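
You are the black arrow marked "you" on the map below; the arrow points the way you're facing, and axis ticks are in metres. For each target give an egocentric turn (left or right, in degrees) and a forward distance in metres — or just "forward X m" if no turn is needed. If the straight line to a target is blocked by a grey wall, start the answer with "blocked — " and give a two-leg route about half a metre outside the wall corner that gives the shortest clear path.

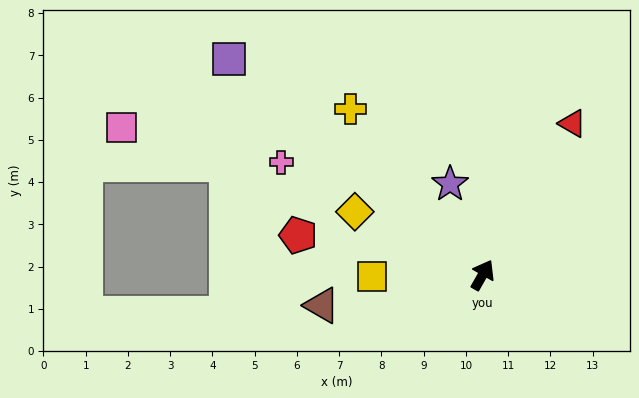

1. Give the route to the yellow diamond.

turn left 93°, forward 3.4 m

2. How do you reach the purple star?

turn left 49°, forward 2.3 m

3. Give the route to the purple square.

turn left 79°, forward 7.9 m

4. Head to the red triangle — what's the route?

forward 4.2 m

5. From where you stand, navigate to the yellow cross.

turn left 68°, forward 5.0 m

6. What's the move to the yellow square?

turn left 120°, forward 2.6 m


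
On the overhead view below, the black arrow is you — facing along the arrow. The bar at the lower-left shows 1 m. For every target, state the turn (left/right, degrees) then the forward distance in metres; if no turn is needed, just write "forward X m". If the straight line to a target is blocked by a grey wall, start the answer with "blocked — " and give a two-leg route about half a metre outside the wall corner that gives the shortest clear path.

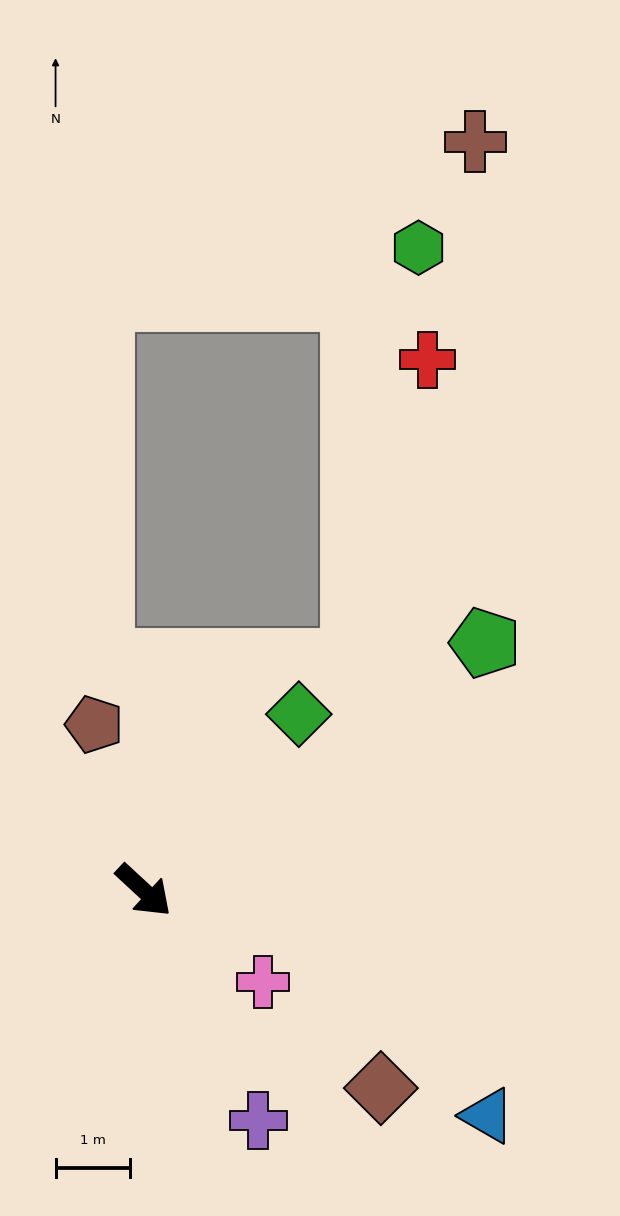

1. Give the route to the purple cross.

turn right 21°, forward 3.4 m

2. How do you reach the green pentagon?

turn left 79°, forward 5.6 m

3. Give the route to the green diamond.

turn left 91°, forward 3.1 m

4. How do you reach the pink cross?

turn left 5°, forward 2.0 m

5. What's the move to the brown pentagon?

turn left 149°, forward 2.3 m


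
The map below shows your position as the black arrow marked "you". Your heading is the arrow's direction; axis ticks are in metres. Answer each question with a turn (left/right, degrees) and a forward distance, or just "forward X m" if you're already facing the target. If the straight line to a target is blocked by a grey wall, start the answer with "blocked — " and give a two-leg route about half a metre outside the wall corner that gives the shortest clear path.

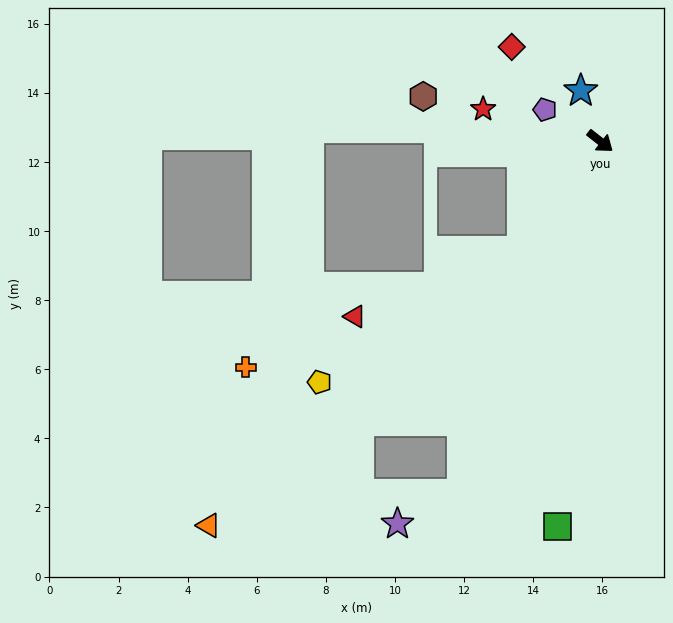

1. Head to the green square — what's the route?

turn right 58°, forward 11.2 m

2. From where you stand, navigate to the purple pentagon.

turn right 172°, forward 1.8 m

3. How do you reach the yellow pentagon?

blocked — turn right 87°, forward 3.9 m, then turn right 22°, forward 7.0 m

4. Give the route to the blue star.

turn left 149°, forward 1.6 m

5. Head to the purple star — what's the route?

blocked — turn right 73°, forward 11.0 m, then turn right 44°, forward 2.1 m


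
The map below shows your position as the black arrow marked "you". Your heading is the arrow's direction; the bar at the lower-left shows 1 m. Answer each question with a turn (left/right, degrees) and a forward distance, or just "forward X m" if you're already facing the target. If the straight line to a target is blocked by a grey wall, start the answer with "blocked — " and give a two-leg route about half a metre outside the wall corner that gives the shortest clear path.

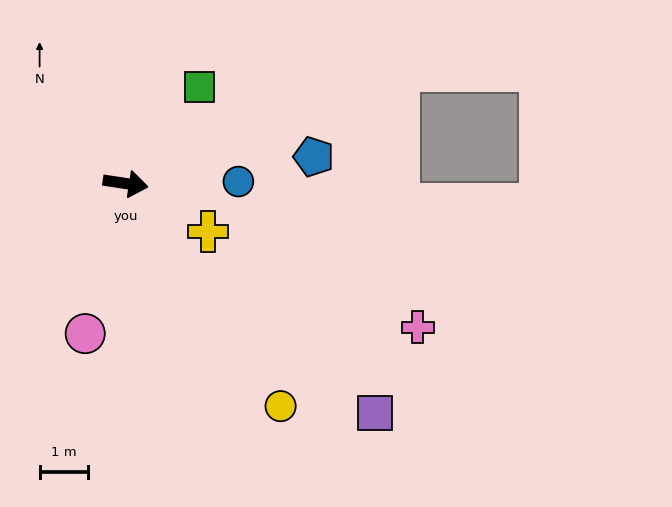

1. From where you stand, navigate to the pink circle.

turn right 96°, forward 3.2 m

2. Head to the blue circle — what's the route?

turn left 10°, forward 2.3 m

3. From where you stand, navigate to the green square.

turn left 61°, forward 2.5 m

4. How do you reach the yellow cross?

turn right 22°, forward 2.0 m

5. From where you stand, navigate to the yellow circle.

turn right 47°, forward 5.6 m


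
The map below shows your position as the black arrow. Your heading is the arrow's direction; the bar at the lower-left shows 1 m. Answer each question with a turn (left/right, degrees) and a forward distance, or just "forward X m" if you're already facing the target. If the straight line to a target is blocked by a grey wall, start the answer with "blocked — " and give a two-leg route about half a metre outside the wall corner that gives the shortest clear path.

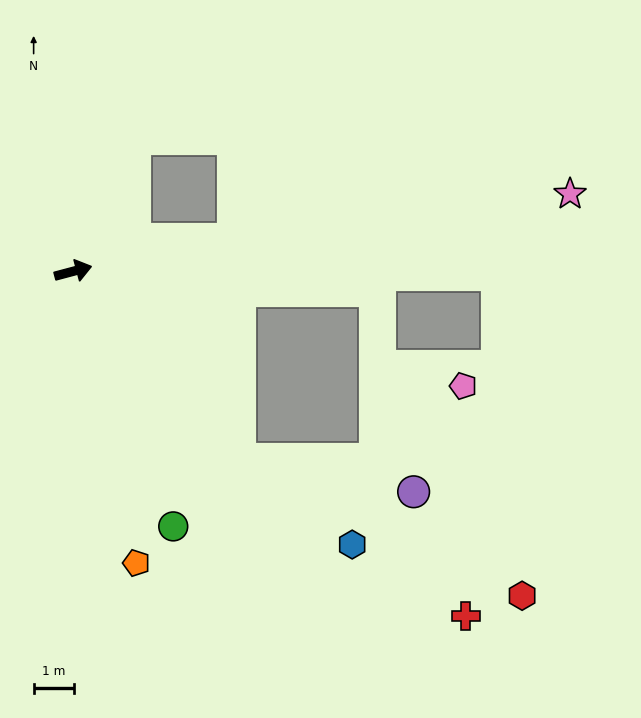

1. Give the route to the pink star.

turn right 6°, forward 12.6 m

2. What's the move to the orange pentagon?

turn right 93°, forward 7.5 m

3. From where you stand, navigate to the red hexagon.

blocked — turn right 64°, forward 6.3 m, then turn left 24°, forward 7.9 m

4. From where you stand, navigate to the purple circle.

blocked — turn right 64°, forward 6.3 m, then turn left 39°, forward 4.4 m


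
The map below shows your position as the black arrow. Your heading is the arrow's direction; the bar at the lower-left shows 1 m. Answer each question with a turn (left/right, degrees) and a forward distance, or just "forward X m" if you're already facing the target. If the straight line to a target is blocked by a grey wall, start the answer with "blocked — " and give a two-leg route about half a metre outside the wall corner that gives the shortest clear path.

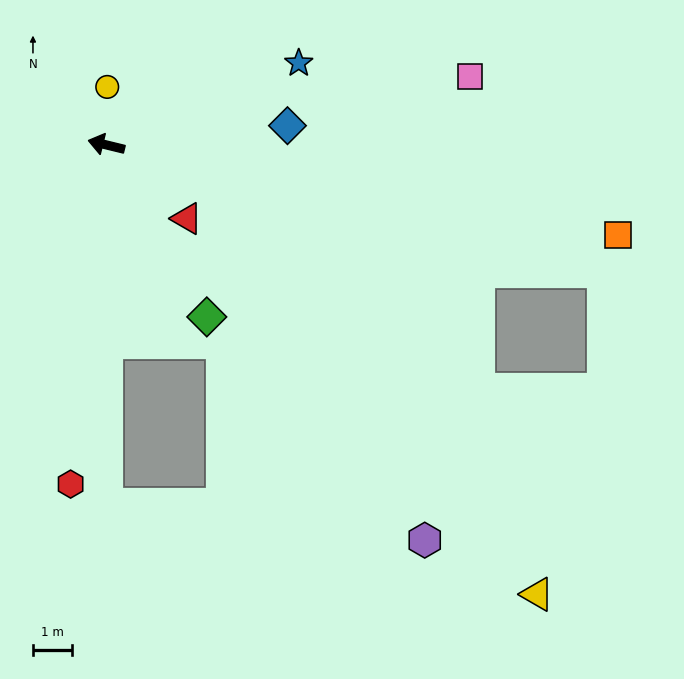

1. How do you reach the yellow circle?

turn right 77°, forward 1.5 m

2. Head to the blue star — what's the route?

turn right 143°, forward 5.3 m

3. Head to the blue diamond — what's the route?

turn right 160°, forward 4.6 m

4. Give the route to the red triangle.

turn left 151°, forward 2.8 m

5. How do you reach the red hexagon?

turn left 98°, forward 8.7 m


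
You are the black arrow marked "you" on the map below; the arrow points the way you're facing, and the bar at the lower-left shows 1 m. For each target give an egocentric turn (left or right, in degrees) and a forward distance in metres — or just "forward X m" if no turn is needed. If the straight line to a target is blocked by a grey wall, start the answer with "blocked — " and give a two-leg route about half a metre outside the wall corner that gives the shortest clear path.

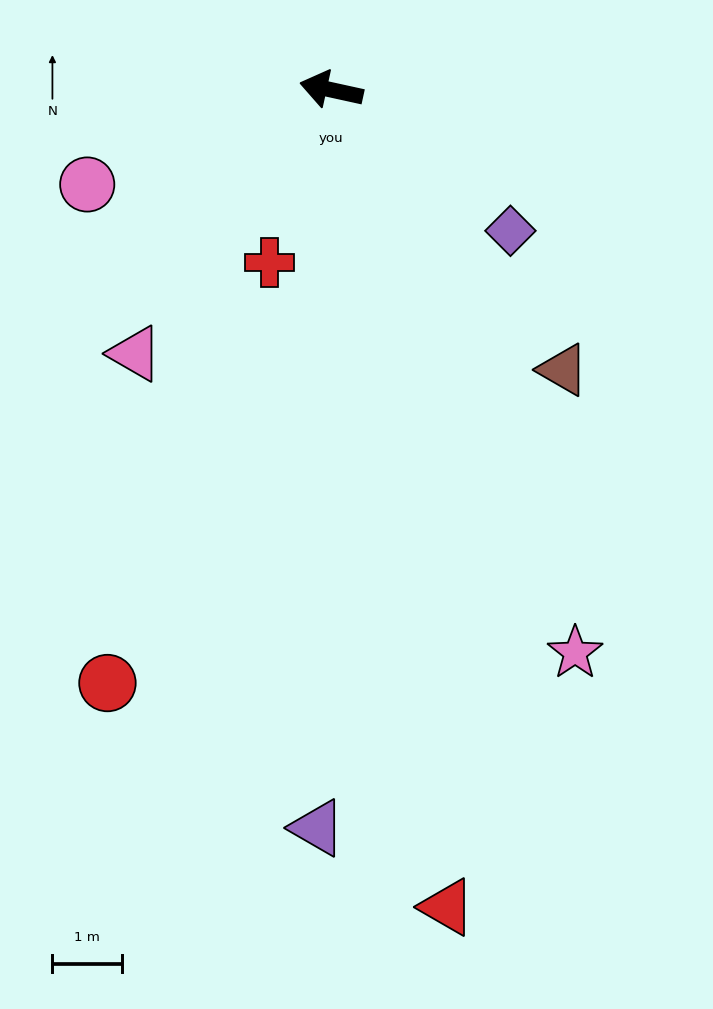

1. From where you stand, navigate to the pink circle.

turn left 34°, forward 3.8 m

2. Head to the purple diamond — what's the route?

turn left 154°, forward 3.3 m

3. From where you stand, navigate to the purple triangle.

turn left 101°, forward 10.6 m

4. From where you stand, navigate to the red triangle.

turn left 110°, forward 11.9 m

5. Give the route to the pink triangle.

turn left 66°, forward 4.7 m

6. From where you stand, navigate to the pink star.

turn left 126°, forward 8.8 m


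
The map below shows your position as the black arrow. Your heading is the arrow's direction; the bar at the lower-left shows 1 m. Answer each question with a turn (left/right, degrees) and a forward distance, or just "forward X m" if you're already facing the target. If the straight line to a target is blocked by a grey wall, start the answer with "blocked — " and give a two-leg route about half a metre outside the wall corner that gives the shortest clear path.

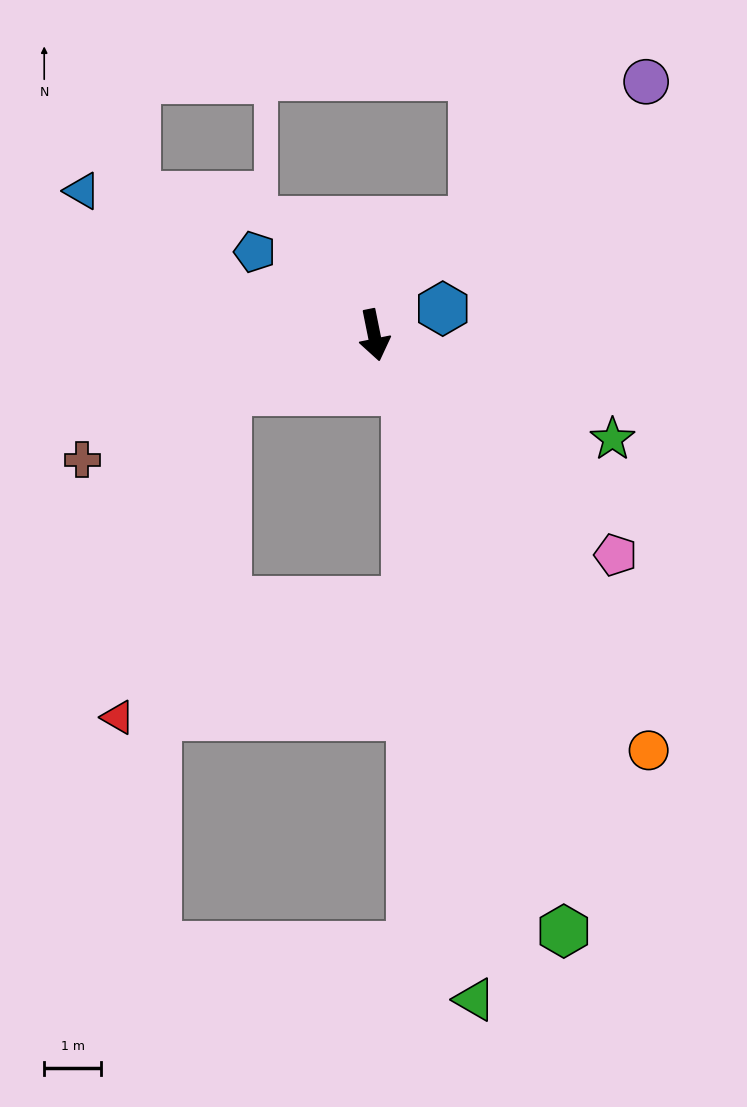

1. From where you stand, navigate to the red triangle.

blocked — turn right 80°, forward 2.8 m, then turn left 50°, forward 6.0 m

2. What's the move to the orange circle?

turn left 22°, forward 8.7 m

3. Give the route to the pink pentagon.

turn left 36°, forward 5.7 m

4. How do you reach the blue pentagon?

turn right 136°, forward 2.6 m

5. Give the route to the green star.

turn left 55°, forward 4.6 m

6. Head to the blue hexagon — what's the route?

turn left 100°, forward 1.3 m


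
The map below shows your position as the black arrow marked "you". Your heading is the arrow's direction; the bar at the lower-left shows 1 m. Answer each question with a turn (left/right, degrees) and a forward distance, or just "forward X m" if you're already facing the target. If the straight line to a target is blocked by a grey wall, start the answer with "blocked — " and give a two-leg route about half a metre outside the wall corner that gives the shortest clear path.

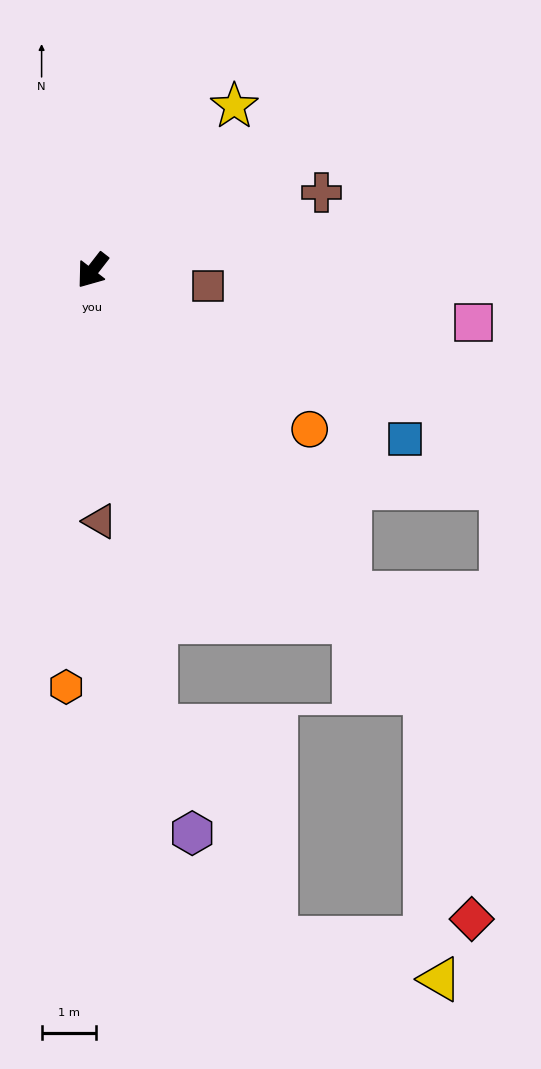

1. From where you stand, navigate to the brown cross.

turn left 147°, forward 4.5 m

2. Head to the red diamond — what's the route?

blocked — turn left 76°, forward 10.0 m, then turn right 27°, forward 4.3 m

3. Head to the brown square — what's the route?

turn left 120°, forward 2.2 m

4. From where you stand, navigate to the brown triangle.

turn left 39°, forward 4.6 m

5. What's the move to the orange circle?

turn left 92°, forward 5.0 m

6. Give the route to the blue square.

turn left 99°, forward 6.6 m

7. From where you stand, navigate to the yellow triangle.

blocked — turn left 76°, forward 10.0 m, then turn right 36°, forward 5.3 m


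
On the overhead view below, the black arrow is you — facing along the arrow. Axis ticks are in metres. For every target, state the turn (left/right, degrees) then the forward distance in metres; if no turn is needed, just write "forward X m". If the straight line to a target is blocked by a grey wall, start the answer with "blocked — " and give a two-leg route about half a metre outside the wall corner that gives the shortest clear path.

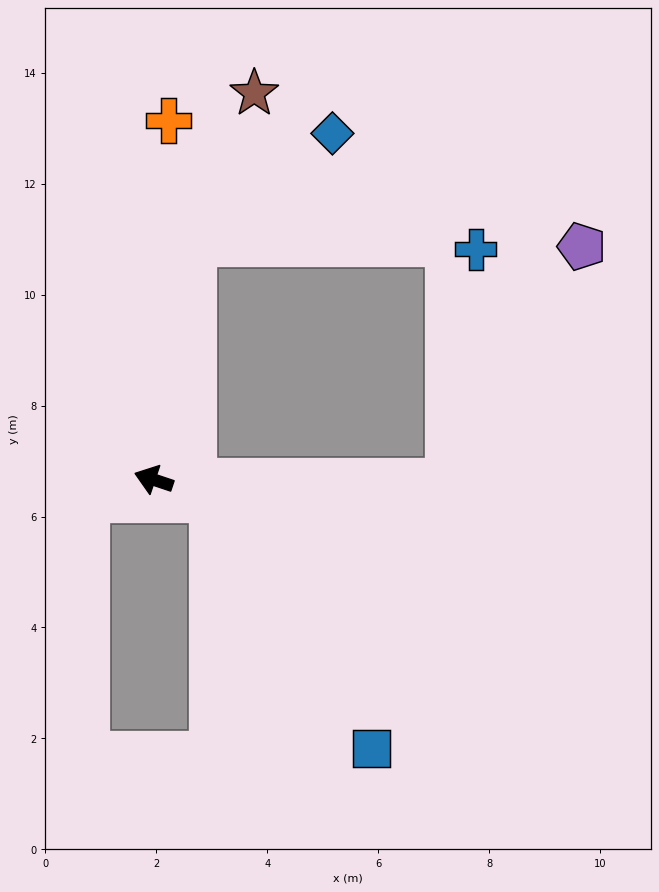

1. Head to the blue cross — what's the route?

blocked — turn right 162°, forward 5.3 m, then turn left 84°, forward 4.2 m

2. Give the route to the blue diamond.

blocked — turn right 81°, forward 4.3 m, then turn right 42°, forward 3.2 m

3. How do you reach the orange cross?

turn right 74°, forward 6.5 m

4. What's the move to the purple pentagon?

blocked — turn right 162°, forward 5.3 m, then turn left 61°, forward 4.9 m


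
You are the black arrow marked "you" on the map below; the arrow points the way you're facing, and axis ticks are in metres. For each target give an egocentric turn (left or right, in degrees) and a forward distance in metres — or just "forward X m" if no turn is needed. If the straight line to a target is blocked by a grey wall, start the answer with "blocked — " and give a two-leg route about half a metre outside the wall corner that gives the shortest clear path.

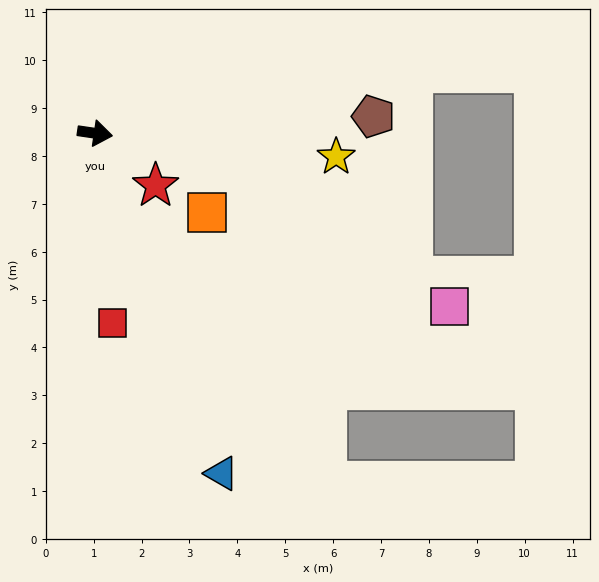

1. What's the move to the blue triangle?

turn right 61°, forward 7.6 m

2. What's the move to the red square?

turn right 76°, forward 4.0 m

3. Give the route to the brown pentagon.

turn left 12°, forward 5.8 m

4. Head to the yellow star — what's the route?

turn left 3°, forward 5.1 m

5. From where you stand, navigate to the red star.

turn right 32°, forward 1.7 m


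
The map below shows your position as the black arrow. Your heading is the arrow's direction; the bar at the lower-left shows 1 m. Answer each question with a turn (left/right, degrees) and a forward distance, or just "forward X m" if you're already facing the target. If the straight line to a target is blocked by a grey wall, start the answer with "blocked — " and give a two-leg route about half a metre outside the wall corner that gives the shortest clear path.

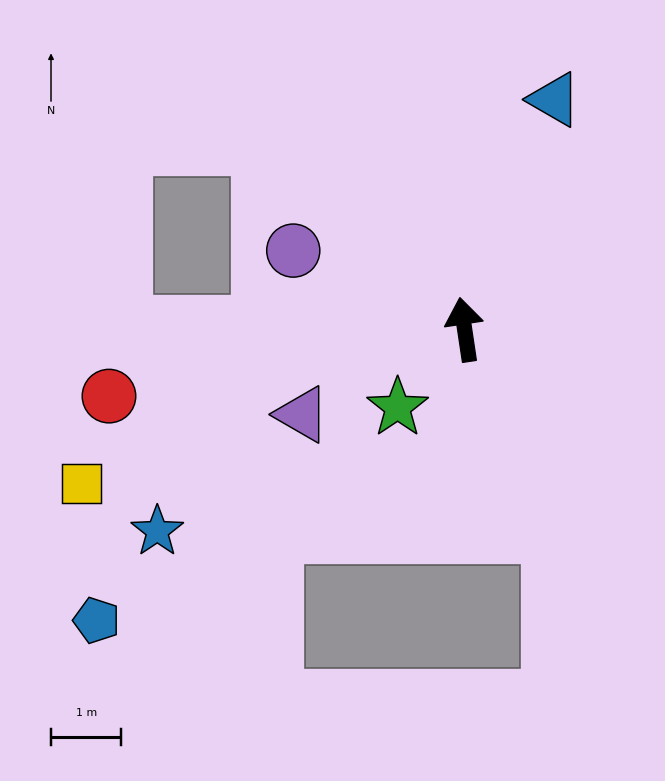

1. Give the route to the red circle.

turn left 92°, forward 5.1 m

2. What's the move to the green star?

turn left 131°, forward 1.5 m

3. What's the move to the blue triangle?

turn right 30°, forward 3.5 m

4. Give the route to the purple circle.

turn left 57°, forward 2.7 m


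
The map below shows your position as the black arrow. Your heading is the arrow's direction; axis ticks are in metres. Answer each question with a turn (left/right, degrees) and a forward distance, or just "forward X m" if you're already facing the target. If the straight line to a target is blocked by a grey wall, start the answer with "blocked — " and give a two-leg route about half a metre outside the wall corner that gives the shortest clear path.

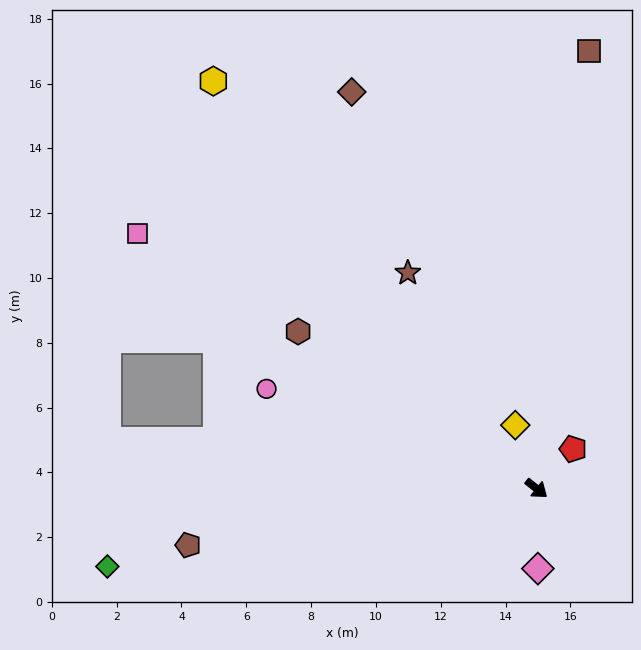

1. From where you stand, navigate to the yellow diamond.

turn left 147°, forward 2.1 m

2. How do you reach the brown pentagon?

turn right 132°, forward 10.9 m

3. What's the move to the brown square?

turn left 122°, forward 13.6 m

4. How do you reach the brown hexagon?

turn right 175°, forward 8.8 m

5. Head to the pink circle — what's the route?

turn right 162°, forward 8.9 m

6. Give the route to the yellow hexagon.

turn left 167°, forward 16.0 m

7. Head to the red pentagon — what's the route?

turn left 86°, forward 1.7 m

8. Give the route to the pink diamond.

turn right 50°, forward 2.5 m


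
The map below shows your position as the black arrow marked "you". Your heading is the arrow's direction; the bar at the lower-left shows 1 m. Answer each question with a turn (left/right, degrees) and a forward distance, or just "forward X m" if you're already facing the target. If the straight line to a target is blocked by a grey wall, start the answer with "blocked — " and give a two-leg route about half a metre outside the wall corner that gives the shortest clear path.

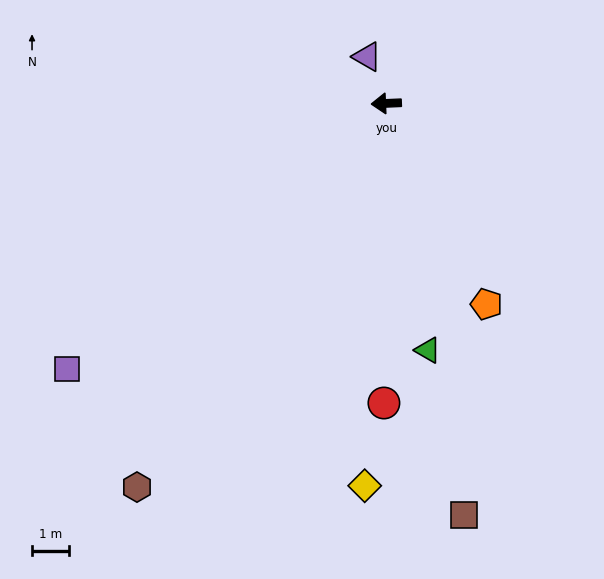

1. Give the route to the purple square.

turn left 37°, forward 11.1 m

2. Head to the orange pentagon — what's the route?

turn left 114°, forward 6.0 m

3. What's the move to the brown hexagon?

turn left 54°, forward 12.2 m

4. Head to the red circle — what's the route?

turn left 87°, forward 8.0 m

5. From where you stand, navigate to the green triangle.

turn left 97°, forward 6.7 m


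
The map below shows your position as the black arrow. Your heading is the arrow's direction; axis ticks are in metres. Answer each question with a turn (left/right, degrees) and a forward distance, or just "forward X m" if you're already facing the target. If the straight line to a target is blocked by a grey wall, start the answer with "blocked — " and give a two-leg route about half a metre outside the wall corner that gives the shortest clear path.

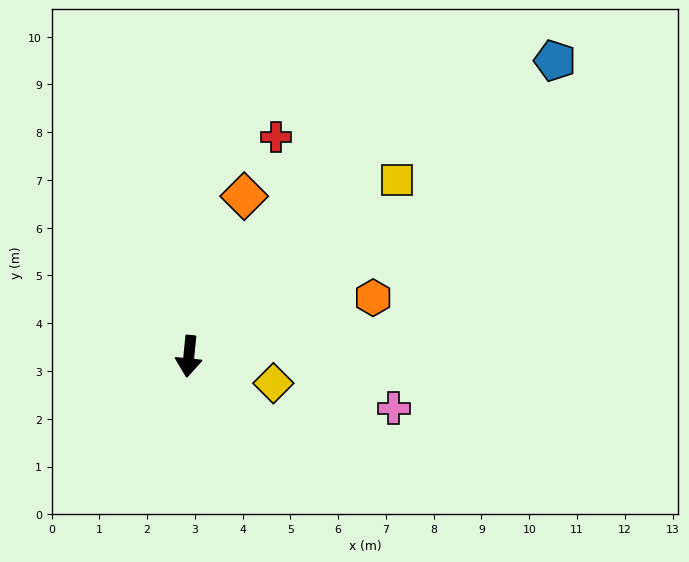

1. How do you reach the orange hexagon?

turn left 113°, forward 4.0 m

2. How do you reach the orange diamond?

turn left 167°, forward 3.5 m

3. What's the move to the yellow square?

turn left 136°, forward 5.7 m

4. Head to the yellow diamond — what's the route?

turn left 78°, forward 1.9 m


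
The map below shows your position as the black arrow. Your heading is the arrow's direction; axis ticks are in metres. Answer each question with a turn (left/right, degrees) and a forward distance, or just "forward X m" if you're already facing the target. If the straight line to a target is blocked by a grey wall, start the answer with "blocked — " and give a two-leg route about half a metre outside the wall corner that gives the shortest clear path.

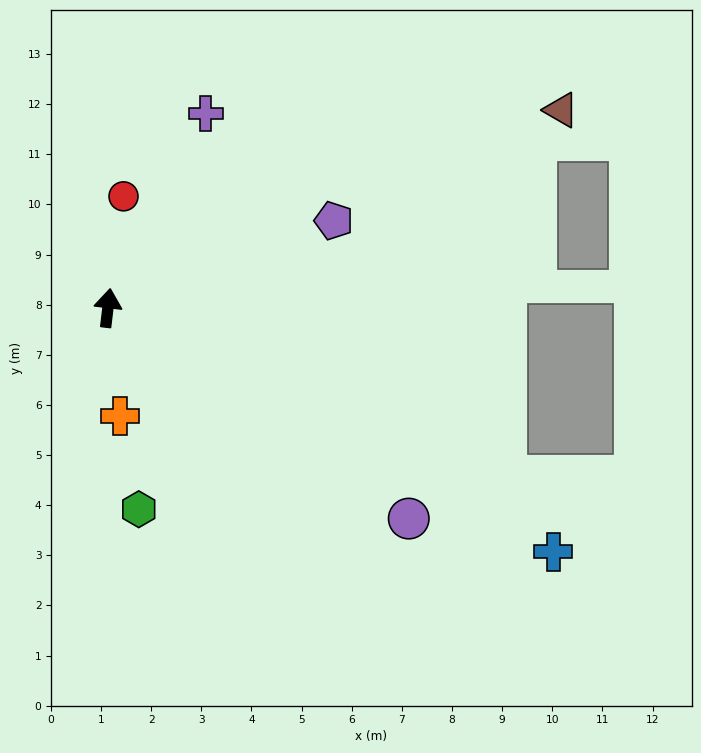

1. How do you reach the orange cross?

turn right 167°, forward 2.2 m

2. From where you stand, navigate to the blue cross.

turn right 112°, forward 10.1 m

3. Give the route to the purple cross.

turn right 20°, forward 4.3 m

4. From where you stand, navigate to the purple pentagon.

turn right 62°, forward 4.8 m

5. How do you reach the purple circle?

turn right 118°, forward 7.3 m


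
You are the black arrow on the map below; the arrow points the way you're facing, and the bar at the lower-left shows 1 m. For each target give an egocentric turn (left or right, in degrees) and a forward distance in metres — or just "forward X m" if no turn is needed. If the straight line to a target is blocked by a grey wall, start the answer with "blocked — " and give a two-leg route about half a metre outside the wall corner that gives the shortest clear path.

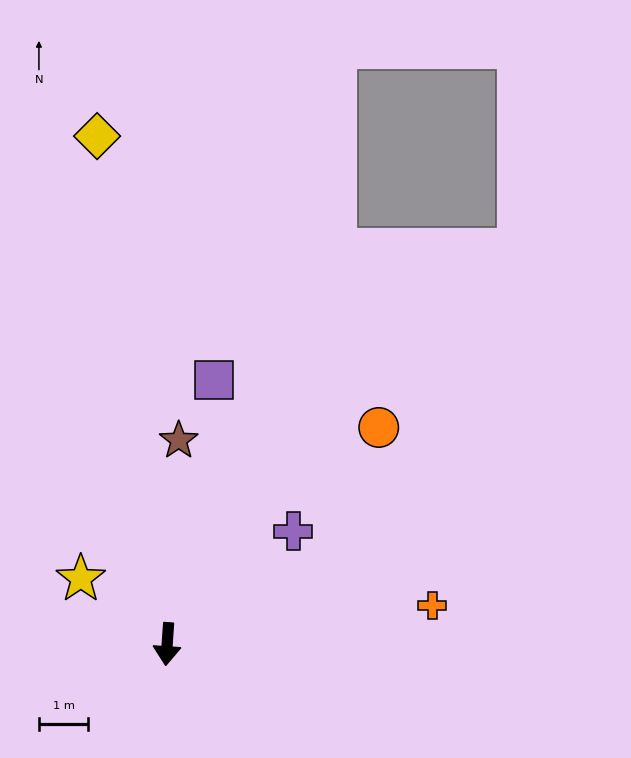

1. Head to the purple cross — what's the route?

turn left 136°, forward 3.4 m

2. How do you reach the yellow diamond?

turn right 168°, forward 10.4 m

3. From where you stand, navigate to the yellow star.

turn right 123°, forward 2.2 m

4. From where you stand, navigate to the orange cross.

turn left 102°, forward 5.4 m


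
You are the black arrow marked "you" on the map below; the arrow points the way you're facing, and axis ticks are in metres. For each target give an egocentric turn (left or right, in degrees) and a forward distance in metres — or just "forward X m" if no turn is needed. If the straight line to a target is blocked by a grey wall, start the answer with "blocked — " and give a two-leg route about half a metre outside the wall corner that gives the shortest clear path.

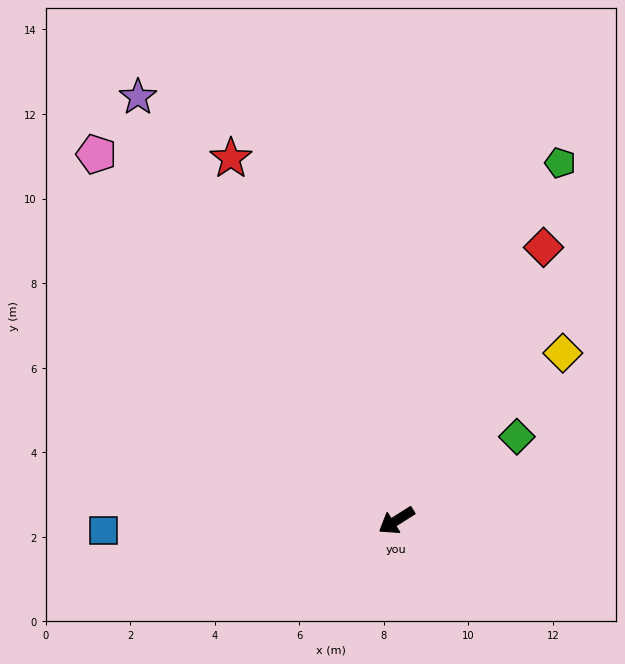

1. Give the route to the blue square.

turn right 30°, forward 6.9 m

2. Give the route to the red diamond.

turn right 151°, forward 7.3 m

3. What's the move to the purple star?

turn right 91°, forward 11.7 m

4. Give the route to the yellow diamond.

turn right 167°, forward 5.6 m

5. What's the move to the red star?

turn right 98°, forward 9.4 m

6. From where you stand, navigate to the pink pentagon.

turn right 83°, forward 11.2 m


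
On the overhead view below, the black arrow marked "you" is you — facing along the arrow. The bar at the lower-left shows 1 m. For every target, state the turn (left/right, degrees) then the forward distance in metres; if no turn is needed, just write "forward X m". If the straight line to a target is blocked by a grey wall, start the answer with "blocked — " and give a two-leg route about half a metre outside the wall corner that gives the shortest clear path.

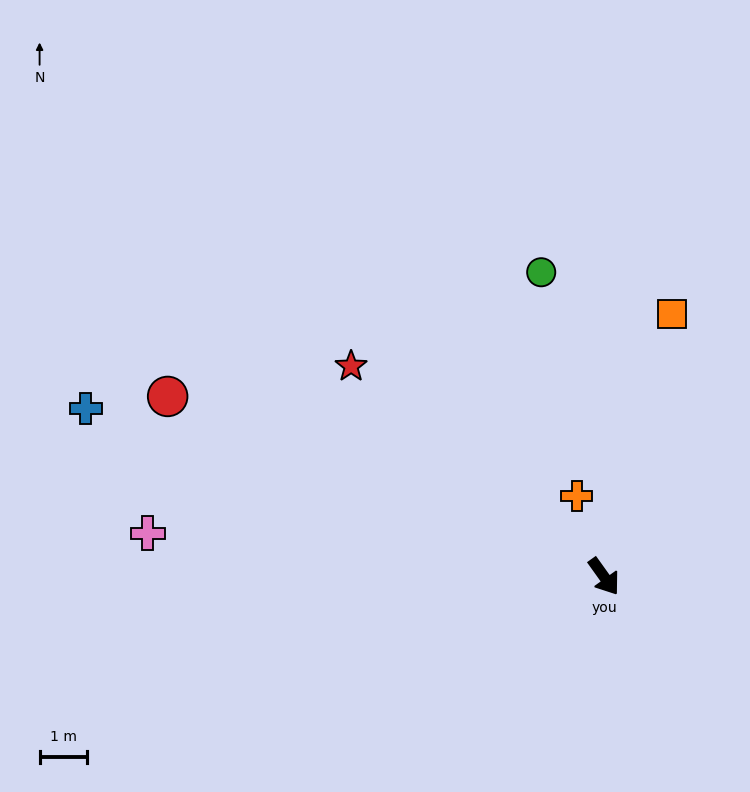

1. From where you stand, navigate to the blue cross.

turn right 144°, forward 11.5 m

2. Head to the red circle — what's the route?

turn right 148°, forward 10.0 m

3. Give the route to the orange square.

turn left 130°, forward 5.7 m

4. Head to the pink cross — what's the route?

turn right 131°, forward 9.7 m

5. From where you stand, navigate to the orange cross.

turn left 163°, forward 1.8 m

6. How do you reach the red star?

turn right 165°, forward 6.9 m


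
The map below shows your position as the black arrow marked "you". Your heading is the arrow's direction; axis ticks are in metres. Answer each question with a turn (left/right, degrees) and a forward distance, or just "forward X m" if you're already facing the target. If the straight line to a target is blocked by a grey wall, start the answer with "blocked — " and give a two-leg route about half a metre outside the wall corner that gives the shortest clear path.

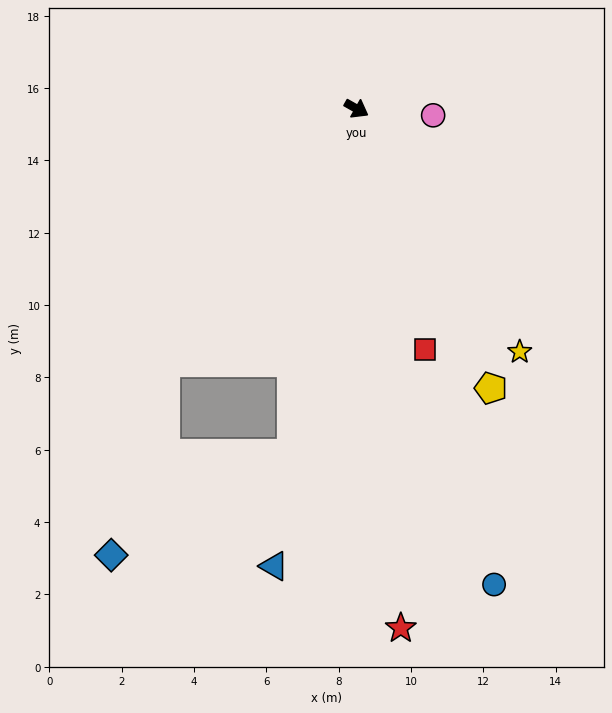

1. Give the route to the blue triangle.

turn right 71°, forward 12.9 m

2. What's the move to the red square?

turn right 45°, forward 6.9 m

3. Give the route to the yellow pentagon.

turn right 35°, forward 8.6 m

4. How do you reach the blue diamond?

blocked — turn right 98°, forward 8.8 m, then turn left 22°, forward 5.5 m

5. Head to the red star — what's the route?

turn right 56°, forward 14.4 m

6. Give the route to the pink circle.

turn left 24°, forward 2.1 m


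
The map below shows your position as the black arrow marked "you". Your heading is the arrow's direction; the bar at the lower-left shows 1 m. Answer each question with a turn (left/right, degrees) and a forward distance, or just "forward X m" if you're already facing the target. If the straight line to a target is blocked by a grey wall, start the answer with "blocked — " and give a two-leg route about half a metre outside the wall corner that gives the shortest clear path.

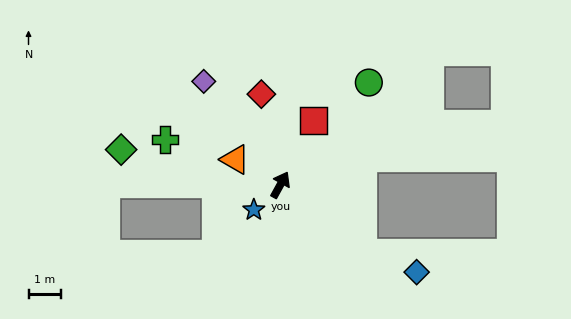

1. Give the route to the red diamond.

turn left 41°, forward 2.8 m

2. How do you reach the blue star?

turn left 162°, forward 1.1 m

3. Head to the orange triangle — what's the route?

turn left 90°, forward 1.6 m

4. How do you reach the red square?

forward 2.2 m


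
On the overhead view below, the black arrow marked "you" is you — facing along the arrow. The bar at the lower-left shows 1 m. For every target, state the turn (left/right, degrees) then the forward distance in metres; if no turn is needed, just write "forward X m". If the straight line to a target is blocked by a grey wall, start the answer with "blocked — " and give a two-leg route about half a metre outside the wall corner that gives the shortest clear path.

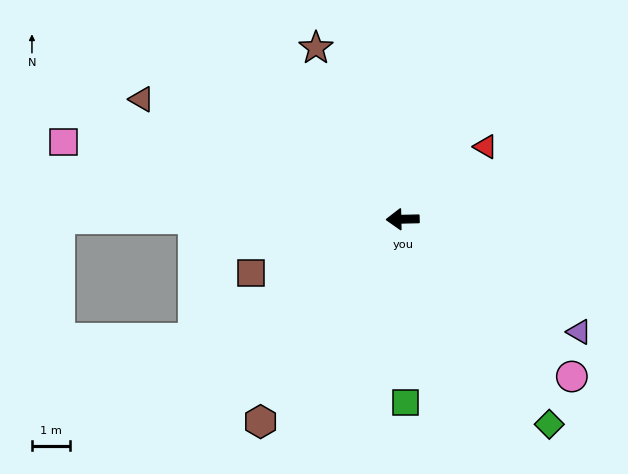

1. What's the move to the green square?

turn left 90°, forward 4.8 m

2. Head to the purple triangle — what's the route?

turn left 146°, forward 5.5 m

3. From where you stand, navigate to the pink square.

turn right 14°, forward 9.2 m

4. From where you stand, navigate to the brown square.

turn left 18°, forward 4.2 m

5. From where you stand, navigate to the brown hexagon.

turn left 54°, forward 6.5 m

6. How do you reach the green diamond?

turn left 124°, forward 6.6 m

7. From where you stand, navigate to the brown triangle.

turn right 26°, forward 7.6 m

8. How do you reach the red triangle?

turn right 140°, forward 2.9 m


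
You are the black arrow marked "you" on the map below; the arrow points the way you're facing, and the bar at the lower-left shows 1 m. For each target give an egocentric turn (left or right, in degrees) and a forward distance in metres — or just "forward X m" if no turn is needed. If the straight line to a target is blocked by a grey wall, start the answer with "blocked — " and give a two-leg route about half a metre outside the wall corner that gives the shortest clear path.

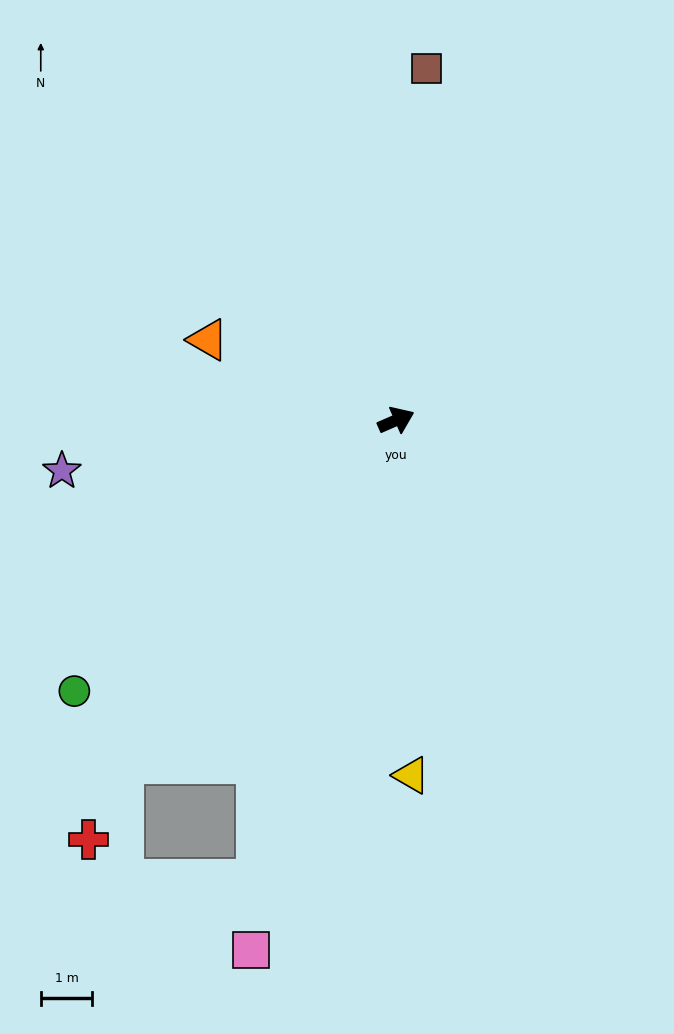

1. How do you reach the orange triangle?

turn left 133°, forward 4.0 m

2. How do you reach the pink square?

turn right 129°, forward 10.7 m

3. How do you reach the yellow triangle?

turn right 111°, forward 6.9 m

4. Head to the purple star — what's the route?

turn left 165°, forward 6.6 m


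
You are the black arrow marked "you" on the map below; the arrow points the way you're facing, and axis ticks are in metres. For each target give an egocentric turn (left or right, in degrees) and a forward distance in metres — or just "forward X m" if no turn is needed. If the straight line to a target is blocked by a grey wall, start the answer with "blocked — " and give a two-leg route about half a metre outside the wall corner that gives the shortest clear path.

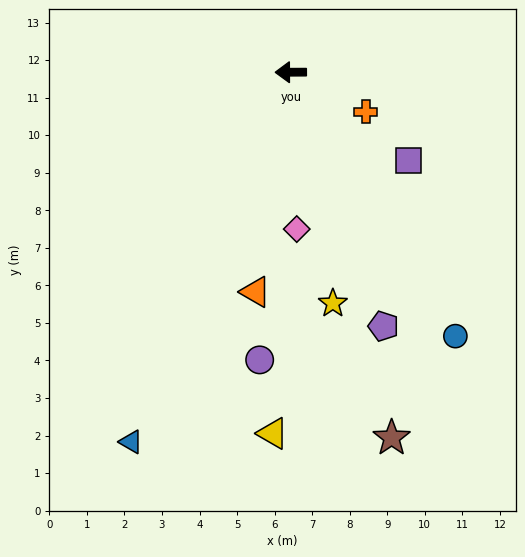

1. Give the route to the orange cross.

turn left 152°, forward 2.3 m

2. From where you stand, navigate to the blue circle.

turn left 122°, forward 8.3 m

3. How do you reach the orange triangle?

turn left 81°, forward 5.9 m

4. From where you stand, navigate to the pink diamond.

turn left 92°, forward 4.2 m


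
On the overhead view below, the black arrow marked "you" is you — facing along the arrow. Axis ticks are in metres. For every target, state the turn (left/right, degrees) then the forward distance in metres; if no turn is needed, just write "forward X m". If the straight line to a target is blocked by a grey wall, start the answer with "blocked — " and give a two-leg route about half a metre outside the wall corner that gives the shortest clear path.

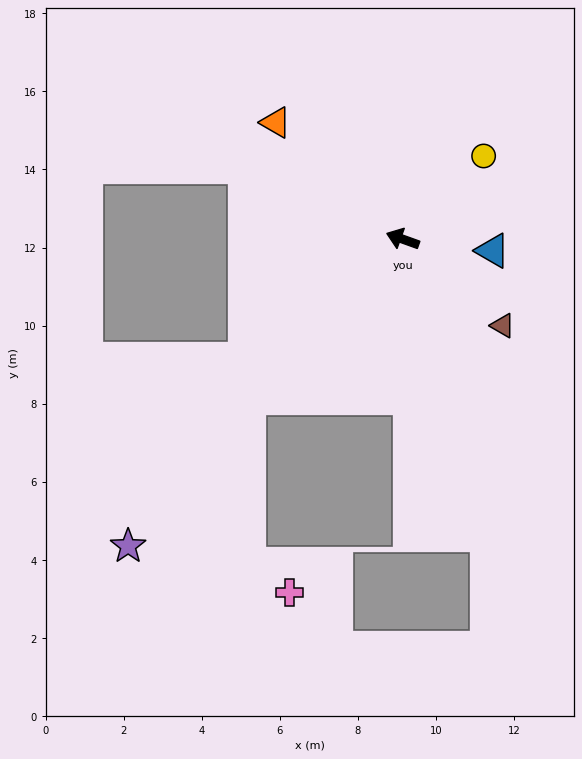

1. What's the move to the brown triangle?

turn left 159°, forward 3.4 m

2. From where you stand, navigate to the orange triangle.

turn right 23°, forward 4.4 m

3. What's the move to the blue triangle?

turn right 168°, forward 2.3 m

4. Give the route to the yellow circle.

turn right 114°, forward 3.0 m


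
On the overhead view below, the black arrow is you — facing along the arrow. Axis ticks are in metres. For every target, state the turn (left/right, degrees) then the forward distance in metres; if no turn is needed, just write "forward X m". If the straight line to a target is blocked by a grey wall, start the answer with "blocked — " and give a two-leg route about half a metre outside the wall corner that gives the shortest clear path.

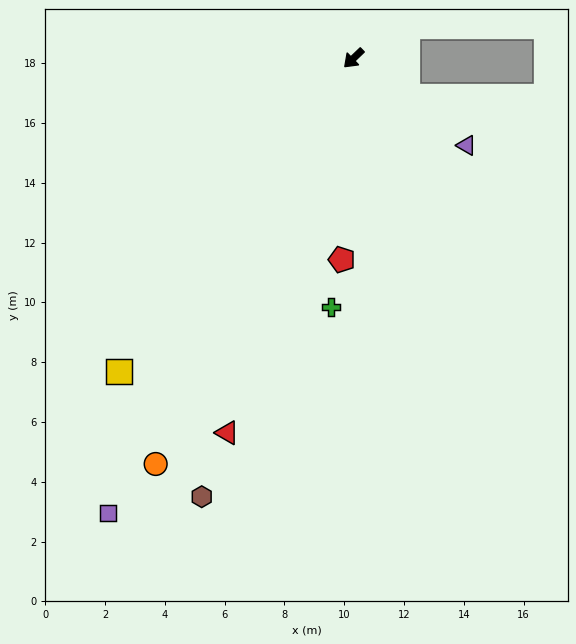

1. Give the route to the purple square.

turn left 18°, forward 17.3 m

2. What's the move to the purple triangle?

turn left 99°, forward 4.8 m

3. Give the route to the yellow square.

turn left 9°, forward 13.1 m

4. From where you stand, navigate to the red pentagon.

turn left 43°, forward 6.7 m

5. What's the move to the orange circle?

turn left 20°, forward 15.1 m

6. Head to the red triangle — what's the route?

turn left 28°, forward 13.2 m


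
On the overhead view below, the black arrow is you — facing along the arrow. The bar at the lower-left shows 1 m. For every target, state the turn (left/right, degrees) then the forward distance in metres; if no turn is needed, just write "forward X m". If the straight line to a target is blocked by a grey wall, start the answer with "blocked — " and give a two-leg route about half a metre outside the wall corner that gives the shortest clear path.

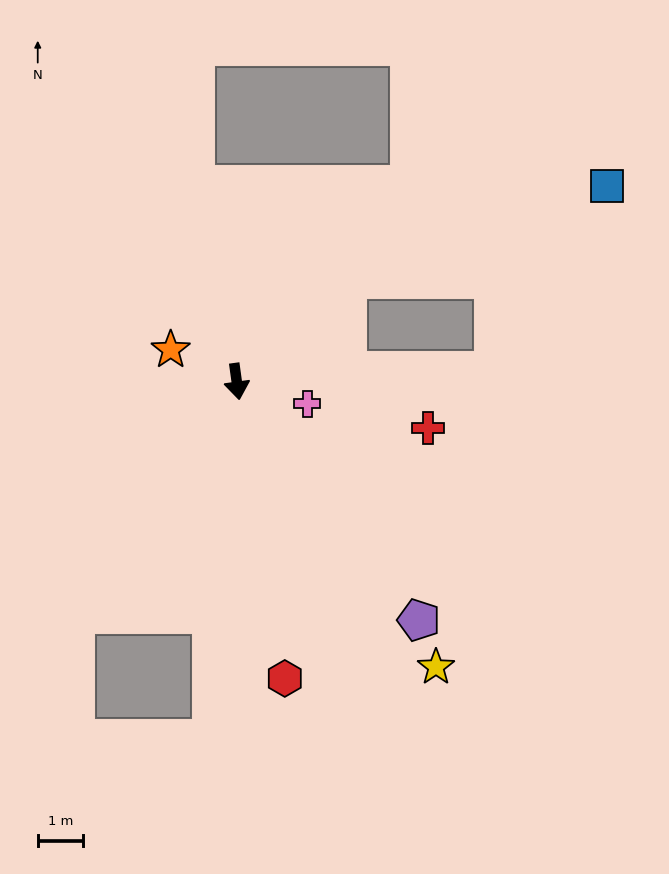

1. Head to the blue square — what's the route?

blocked — turn left 125°, forward 3.3 m, then turn right 23°, forward 6.1 m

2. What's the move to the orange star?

turn right 124°, forward 1.6 m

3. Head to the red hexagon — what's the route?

forward 6.6 m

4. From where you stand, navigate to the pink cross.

turn left 65°, forward 1.6 m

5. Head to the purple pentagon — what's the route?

turn left 30°, forward 6.6 m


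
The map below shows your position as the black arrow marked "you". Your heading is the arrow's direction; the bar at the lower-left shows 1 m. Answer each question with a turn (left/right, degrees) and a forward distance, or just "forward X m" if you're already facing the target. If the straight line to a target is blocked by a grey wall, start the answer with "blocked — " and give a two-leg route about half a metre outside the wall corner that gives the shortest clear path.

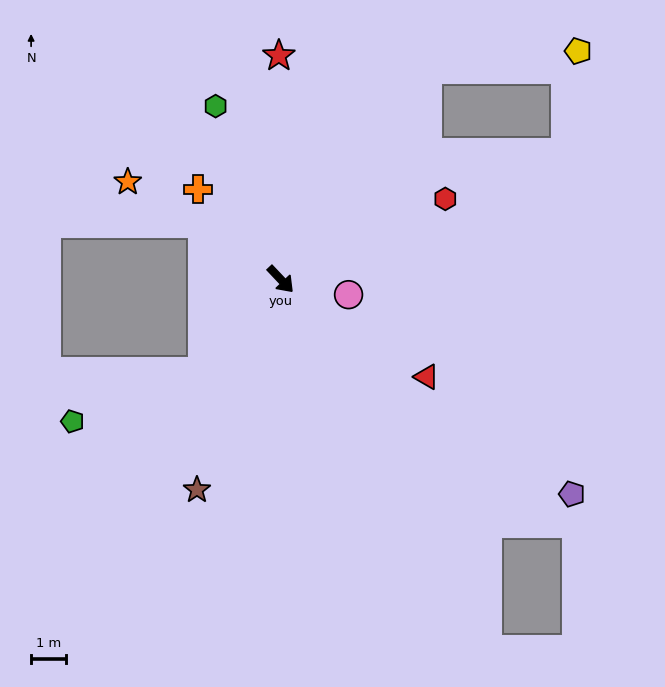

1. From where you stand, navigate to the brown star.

turn right 65°, forward 6.6 m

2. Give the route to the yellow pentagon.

blocked — turn left 102°, forward 7.4 m, then turn right 48°, forward 4.4 m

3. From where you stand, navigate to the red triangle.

turn left 13°, forward 5.1 m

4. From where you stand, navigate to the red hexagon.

turn left 73°, forward 5.3 m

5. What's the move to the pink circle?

turn left 34°, forward 2.0 m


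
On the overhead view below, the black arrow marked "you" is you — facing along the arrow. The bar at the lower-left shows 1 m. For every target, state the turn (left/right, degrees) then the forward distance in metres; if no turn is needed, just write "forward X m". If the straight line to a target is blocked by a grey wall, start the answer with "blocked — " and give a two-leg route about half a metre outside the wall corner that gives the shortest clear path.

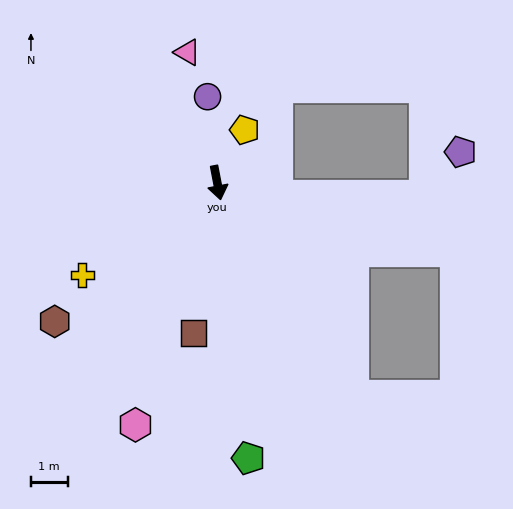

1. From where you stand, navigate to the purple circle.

turn left 176°, forward 2.4 m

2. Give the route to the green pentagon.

turn right 4°, forward 7.6 m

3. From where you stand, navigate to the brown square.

turn right 20°, forward 4.2 m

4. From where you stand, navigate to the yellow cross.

turn right 67°, forward 4.5 m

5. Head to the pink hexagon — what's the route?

turn right 30°, forward 7.0 m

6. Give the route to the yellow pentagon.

turn left 142°, forward 1.6 m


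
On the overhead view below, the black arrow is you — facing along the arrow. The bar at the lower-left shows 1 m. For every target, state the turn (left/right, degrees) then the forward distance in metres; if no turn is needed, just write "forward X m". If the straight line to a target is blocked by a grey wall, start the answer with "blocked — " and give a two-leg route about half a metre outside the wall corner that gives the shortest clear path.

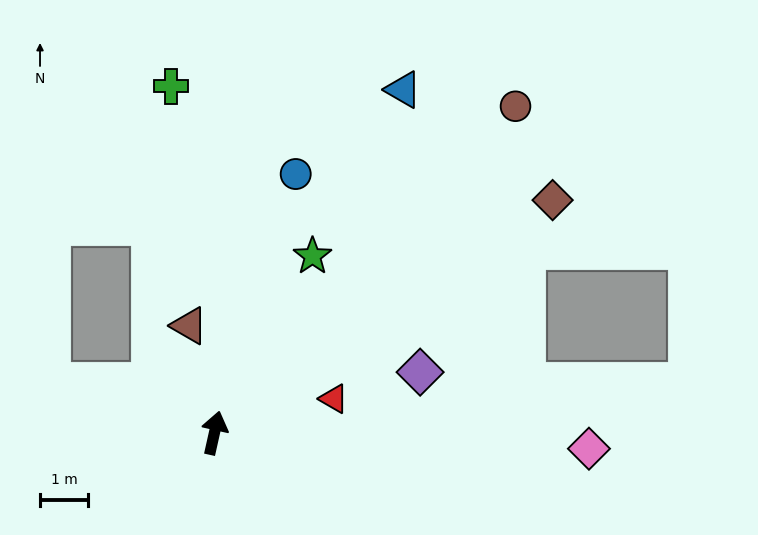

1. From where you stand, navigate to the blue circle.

turn right 5°, forward 5.6 m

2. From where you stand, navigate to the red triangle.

turn right 61°, forward 2.6 m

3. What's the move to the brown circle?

turn right 30°, forward 9.2 m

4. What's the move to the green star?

turn right 16°, forward 4.2 m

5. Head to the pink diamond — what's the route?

turn right 80°, forward 7.8 m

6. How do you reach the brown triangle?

turn left 26°, forward 2.3 m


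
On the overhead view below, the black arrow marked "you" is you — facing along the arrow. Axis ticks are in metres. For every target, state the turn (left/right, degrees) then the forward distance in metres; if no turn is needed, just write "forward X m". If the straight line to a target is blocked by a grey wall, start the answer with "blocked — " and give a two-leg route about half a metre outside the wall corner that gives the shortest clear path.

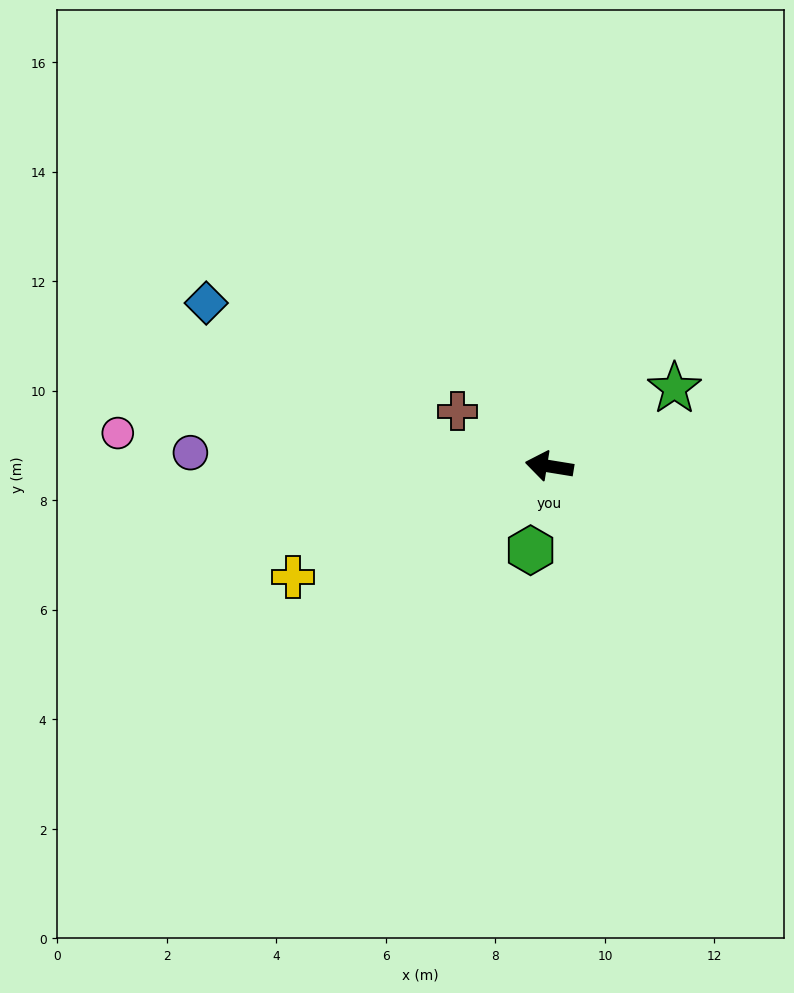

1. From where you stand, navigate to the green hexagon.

turn left 87°, forward 1.6 m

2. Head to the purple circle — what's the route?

turn left 7°, forward 6.6 m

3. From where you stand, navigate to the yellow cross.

turn left 33°, forward 5.1 m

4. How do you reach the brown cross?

turn right 22°, forward 2.0 m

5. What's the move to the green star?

turn right 139°, forward 2.7 m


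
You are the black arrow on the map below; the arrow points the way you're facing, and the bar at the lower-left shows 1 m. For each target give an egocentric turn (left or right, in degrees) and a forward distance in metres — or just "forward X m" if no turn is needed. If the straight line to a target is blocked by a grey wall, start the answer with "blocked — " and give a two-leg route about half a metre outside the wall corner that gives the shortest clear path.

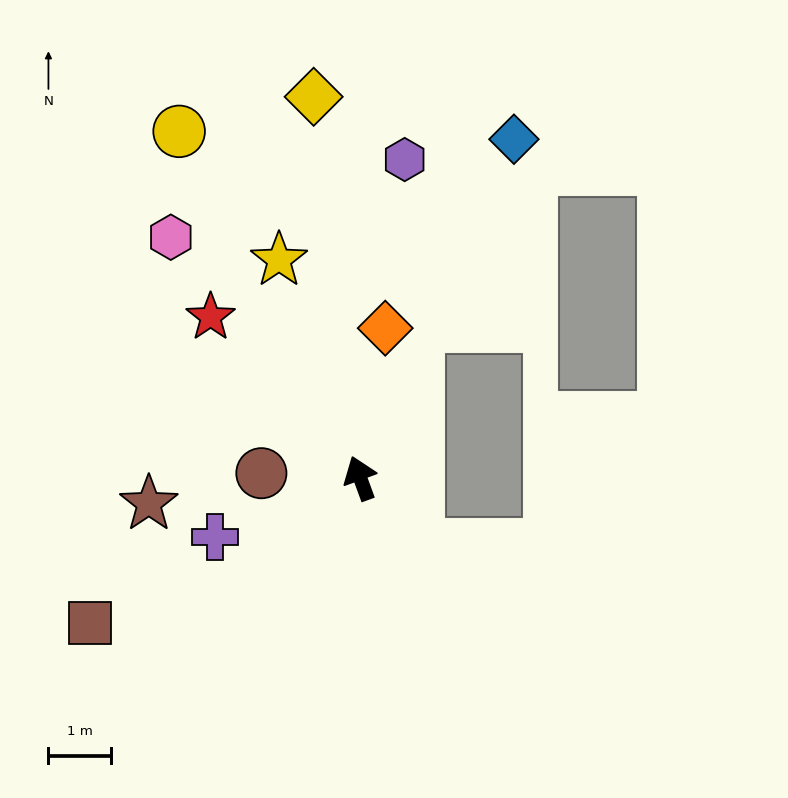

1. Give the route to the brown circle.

turn left 67°, forward 1.6 m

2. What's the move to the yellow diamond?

turn right 13°, forward 6.1 m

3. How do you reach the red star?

turn left 23°, forward 3.5 m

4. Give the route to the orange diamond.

turn right 30°, forward 2.4 m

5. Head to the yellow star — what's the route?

forward 3.7 m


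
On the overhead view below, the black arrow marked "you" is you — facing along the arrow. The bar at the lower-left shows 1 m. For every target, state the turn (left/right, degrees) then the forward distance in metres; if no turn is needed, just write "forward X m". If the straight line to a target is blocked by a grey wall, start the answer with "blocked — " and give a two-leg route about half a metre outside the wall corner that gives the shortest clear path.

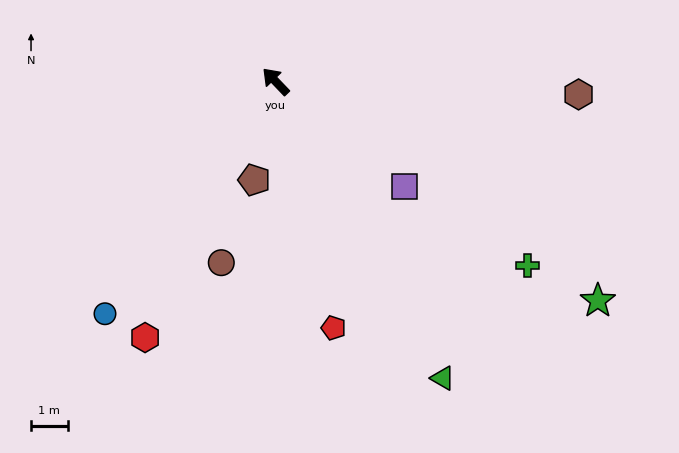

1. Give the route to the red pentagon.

turn left 149°, forward 6.9 m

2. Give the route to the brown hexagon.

turn right 136°, forward 8.3 m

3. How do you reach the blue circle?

turn left 100°, forward 7.9 m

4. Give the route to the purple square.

turn right 173°, forward 4.6 m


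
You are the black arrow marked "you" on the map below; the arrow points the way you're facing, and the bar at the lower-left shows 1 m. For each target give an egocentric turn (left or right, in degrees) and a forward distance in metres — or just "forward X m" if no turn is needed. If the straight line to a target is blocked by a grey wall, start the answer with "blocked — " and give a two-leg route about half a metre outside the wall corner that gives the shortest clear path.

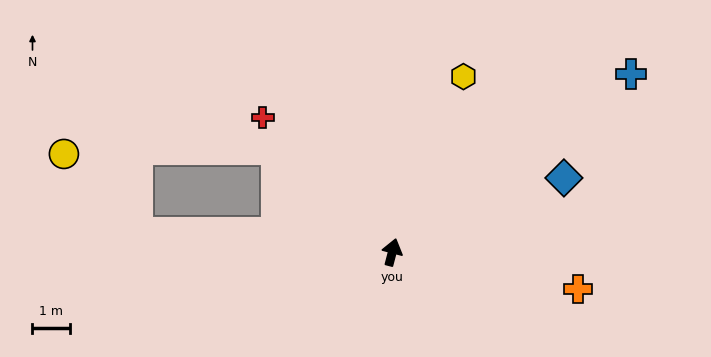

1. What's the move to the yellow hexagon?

turn right 7°, forward 5.1 m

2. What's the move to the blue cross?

turn right 39°, forward 8.0 m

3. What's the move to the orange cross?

turn right 87°, forward 5.1 m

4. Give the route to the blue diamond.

turn right 52°, forward 5.0 m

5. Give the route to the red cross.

turn left 59°, forward 5.0 m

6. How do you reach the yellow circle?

blocked — turn left 100°, forward 6.8 m, then turn right 42°, forward 2.9 m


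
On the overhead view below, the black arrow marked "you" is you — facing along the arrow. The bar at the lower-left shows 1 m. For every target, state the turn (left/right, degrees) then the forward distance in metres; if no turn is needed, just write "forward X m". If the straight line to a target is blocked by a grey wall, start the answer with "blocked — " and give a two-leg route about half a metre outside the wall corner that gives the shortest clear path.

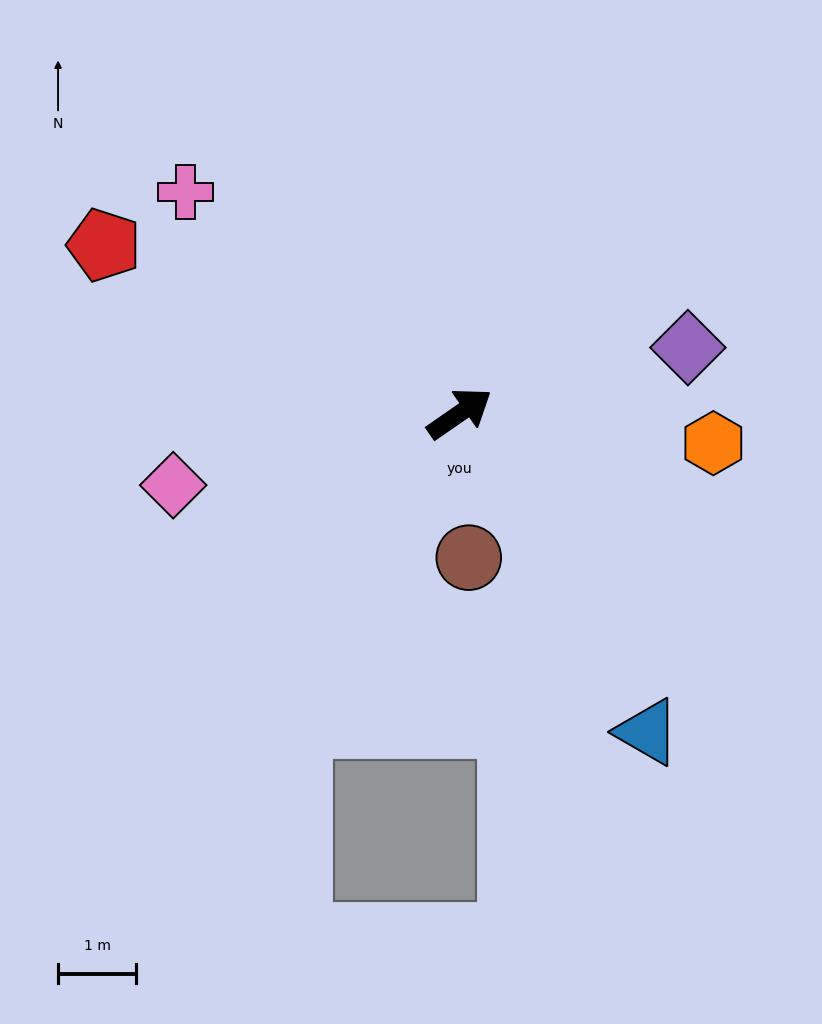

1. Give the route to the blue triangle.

turn right 94°, forward 4.7 m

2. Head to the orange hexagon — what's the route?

turn right 41°, forward 3.3 m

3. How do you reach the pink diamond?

turn left 159°, forward 3.8 m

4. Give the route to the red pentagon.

turn left 120°, forward 5.0 m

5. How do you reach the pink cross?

turn left 106°, forward 4.5 m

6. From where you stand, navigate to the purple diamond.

turn right 19°, forward 3.0 m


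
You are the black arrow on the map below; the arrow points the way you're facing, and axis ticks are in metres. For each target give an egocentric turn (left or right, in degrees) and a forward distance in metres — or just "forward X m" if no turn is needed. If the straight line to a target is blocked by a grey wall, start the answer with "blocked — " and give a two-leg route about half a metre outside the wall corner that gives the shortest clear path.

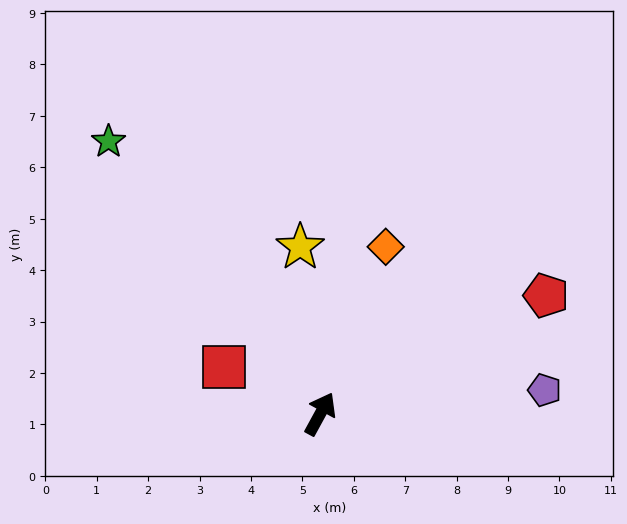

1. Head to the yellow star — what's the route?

turn left 36°, forward 3.3 m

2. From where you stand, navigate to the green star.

turn left 67°, forward 6.7 m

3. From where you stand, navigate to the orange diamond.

turn left 7°, forward 3.5 m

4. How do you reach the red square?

turn left 93°, forward 2.1 m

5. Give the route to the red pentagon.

turn right 34°, forward 5.0 m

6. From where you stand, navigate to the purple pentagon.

turn right 55°, forward 4.4 m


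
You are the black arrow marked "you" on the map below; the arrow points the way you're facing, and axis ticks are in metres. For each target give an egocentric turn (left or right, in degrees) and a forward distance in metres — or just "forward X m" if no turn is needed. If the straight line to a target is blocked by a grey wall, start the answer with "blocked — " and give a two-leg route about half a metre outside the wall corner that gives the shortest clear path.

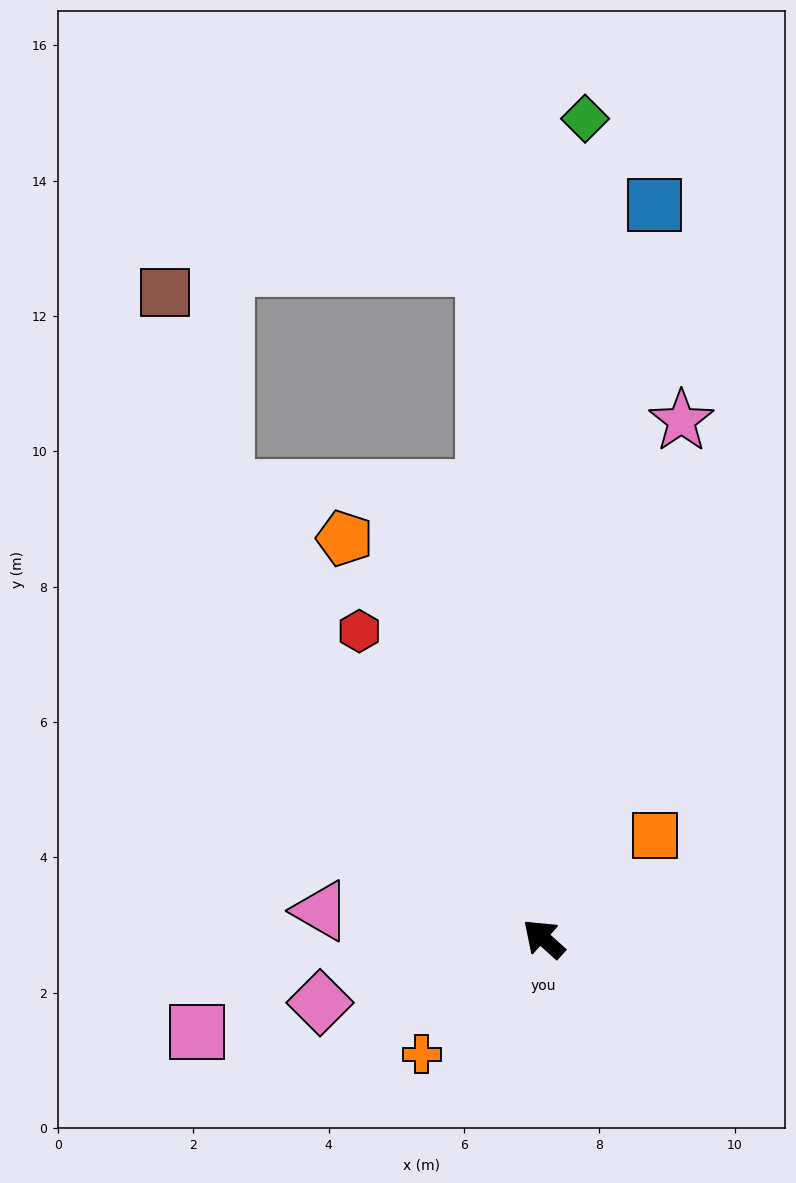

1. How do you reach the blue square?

turn right 57°, forward 11.0 m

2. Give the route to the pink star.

turn right 63°, forward 7.9 m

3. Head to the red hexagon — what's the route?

turn right 17°, forward 5.3 m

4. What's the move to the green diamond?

turn right 51°, forward 12.1 m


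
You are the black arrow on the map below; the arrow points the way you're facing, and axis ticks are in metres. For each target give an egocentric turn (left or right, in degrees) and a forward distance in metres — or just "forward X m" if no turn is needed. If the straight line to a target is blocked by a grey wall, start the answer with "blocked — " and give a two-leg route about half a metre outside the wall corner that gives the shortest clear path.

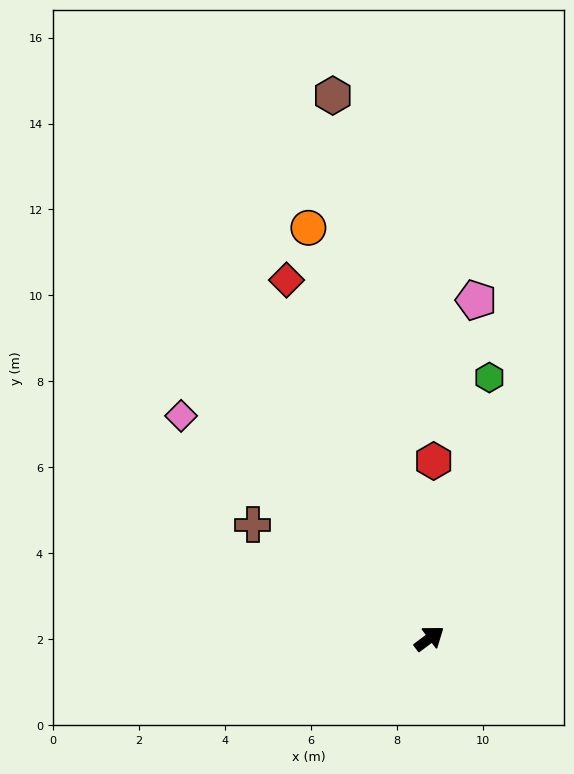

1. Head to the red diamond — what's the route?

turn left 75°, forward 9.0 m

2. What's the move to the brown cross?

turn left 110°, forward 4.9 m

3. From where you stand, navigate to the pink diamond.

turn left 101°, forward 7.8 m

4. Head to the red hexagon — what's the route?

turn left 52°, forward 4.1 m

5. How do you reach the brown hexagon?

turn left 63°, forward 12.8 m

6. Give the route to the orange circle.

turn left 70°, forward 10.0 m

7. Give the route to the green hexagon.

turn left 40°, forward 6.2 m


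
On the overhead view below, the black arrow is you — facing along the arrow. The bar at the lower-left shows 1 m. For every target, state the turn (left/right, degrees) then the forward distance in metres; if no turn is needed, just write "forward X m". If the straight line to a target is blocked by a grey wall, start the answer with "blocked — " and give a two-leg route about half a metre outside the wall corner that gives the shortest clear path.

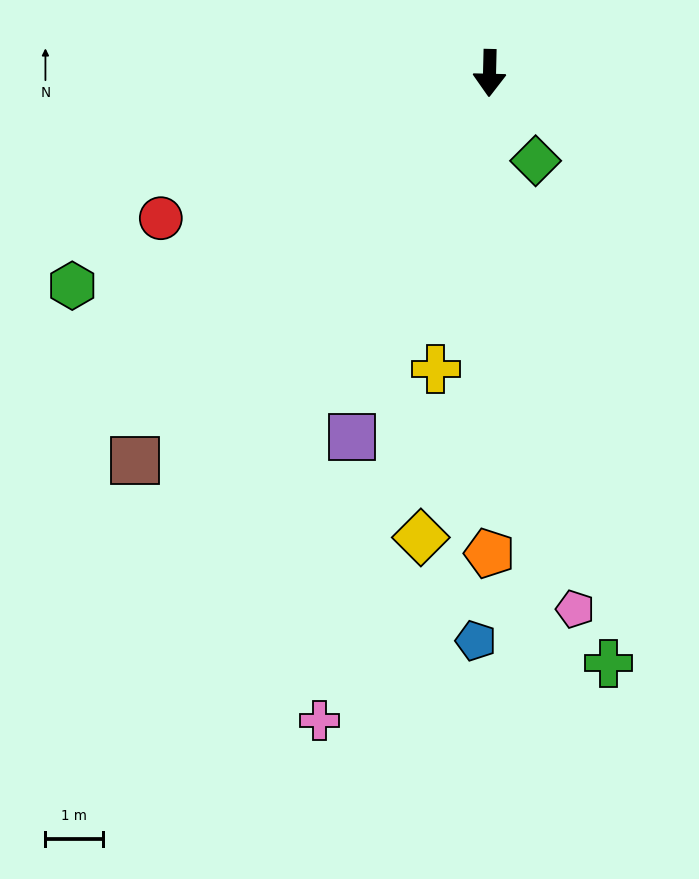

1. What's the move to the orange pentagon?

forward 8.3 m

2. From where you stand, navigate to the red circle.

turn right 65°, forward 6.2 m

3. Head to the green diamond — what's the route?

turn left 29°, forward 1.7 m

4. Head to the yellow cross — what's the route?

turn right 9°, forward 5.2 m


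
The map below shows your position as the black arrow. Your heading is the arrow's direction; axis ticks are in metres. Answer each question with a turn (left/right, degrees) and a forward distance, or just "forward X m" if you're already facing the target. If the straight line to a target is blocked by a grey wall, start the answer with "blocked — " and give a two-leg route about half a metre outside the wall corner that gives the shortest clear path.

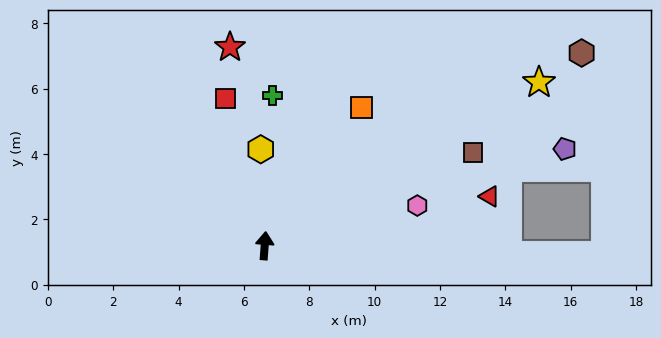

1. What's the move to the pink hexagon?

turn right 71°, forward 4.8 m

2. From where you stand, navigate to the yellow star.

turn right 55°, forward 9.8 m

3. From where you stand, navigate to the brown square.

turn right 62°, forward 7.0 m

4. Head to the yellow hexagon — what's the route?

turn left 7°, forward 3.0 m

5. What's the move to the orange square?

turn right 31°, forward 5.2 m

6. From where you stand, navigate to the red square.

turn left 19°, forward 4.7 m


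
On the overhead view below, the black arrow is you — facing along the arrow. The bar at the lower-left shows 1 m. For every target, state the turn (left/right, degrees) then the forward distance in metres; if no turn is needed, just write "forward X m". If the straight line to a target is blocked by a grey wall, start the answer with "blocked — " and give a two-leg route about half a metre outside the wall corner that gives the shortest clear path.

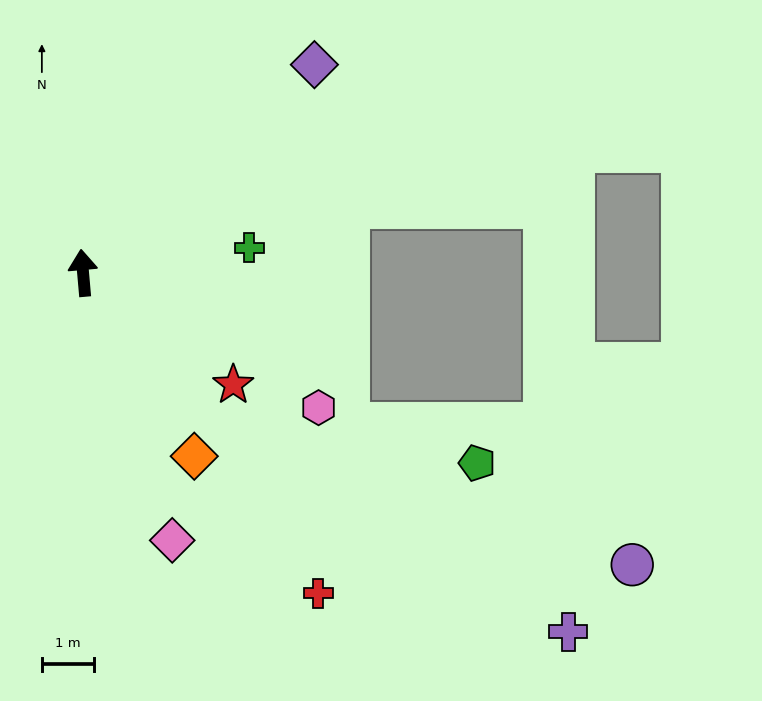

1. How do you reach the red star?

turn right 132°, forward 3.6 m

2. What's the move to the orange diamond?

turn right 154°, forward 4.1 m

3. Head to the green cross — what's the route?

turn right 86°, forward 3.2 m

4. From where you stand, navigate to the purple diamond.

turn right 53°, forward 6.0 m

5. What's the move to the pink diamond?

turn right 167°, forward 5.4 m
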